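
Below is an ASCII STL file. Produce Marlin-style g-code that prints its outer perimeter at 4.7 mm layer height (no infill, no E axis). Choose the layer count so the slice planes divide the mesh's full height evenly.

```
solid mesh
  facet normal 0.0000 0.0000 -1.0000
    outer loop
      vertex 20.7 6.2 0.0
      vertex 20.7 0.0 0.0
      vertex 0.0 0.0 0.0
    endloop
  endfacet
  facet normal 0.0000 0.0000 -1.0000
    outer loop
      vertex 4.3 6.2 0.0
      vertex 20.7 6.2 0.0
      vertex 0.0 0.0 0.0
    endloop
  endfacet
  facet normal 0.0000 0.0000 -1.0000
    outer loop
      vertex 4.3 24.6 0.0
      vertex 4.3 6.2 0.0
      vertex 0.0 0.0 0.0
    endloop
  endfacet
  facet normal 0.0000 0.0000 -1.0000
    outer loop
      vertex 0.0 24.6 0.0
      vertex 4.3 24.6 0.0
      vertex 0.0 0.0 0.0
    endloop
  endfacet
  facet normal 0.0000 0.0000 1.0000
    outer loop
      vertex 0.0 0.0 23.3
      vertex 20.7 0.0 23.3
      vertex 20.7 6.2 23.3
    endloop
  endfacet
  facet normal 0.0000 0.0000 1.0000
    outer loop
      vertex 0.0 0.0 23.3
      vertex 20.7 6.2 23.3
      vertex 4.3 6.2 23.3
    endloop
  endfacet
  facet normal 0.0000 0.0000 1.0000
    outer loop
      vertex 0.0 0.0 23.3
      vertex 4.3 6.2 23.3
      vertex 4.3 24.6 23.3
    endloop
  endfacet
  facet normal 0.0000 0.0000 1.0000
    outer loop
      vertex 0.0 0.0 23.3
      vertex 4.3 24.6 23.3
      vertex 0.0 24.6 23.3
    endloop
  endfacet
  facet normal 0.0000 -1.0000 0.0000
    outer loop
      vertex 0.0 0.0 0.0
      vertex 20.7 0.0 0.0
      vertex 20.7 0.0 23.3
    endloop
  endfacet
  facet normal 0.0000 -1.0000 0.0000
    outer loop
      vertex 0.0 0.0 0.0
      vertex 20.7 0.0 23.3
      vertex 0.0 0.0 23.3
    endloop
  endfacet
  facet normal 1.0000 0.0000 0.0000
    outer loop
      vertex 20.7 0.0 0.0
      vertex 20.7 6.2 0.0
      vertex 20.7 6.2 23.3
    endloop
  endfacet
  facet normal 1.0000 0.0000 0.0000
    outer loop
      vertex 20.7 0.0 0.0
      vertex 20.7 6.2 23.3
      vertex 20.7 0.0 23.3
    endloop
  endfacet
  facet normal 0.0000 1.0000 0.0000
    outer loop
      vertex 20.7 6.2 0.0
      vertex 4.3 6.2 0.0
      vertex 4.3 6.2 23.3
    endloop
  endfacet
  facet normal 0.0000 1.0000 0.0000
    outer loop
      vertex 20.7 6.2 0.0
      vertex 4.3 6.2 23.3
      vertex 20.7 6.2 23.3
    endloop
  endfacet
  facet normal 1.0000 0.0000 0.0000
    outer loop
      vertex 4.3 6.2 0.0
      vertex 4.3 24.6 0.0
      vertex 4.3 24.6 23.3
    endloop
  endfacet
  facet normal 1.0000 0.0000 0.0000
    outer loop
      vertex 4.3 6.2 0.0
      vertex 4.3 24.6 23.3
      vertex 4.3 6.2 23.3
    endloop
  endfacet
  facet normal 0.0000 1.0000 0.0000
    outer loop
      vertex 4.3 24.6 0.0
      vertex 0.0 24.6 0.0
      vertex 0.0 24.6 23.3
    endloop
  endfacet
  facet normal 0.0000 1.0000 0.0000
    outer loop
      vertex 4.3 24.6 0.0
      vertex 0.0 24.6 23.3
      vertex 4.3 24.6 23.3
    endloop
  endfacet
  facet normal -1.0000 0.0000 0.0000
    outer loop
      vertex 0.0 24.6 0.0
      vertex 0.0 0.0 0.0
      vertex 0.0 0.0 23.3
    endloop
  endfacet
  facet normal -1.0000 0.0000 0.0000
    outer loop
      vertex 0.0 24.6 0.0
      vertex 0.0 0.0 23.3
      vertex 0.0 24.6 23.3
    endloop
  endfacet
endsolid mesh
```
; perimeter-only toolpath
G21 ; units = mm
G90 ; absolute positioning
G28 ; home
; layer 1
G0 Z4.7
G0 X0.0 Y0.0
G1 X20.7 Y0.0
G1 X20.7 Y6.2
G1 X4.3 Y6.2
G1 X4.3 Y24.6
G1 X0.0 Y24.6
G1 X0.0 Y0.0
; layer 2
G0 Z9.3
G0 X0.0 Y0.0
G1 X20.7 Y0.0
G1 X20.7 Y6.2
G1 X4.3 Y6.2
G1 X4.3 Y24.6
G1 X0.0 Y24.6
G1 X0.0 Y0.0
; layer 3
G0 Z14.0
G0 X0.0 Y0.0
G1 X20.7 Y0.0
G1 X20.7 Y6.2
G1 X4.3 Y6.2
G1 X4.3 Y24.6
G1 X0.0 Y24.6
G1 X0.0 Y0.0
; layer 4
G0 Z18.6
G0 X0.0 Y0.0
G1 X20.7 Y0.0
G1 X20.7 Y6.2
G1 X4.3 Y6.2
G1 X4.3 Y24.6
G1 X0.0 Y24.6
G1 X0.0 Y0.0
; layer 5
G0 Z23.3
G0 X0.0 Y0.0
G1 X20.7 Y0.0
G1 X20.7 Y6.2
G1 X4.3 Y6.2
G1 X4.3 Y24.6
G1 X0.0 Y24.6
G1 X0.0 Y0.0
M2 ; end

The solid is an L-shaped prism: outer 20.7 × 24.6 mm, arm thicknesses ≈ 6.2 mm (horizontal) and 4.3 mm (vertical), extruded 23.3 mm in z. Slicing at Δz = 4.7 mm — 5 equal slices spanning the solid's height, so layer i sits at z = i·h/5 — gives 5 non-empty perimeters. Each is a 6-segment closed polygon; G0 lifts to the layer z and rapids to the start vertex, then G1 traces the edges.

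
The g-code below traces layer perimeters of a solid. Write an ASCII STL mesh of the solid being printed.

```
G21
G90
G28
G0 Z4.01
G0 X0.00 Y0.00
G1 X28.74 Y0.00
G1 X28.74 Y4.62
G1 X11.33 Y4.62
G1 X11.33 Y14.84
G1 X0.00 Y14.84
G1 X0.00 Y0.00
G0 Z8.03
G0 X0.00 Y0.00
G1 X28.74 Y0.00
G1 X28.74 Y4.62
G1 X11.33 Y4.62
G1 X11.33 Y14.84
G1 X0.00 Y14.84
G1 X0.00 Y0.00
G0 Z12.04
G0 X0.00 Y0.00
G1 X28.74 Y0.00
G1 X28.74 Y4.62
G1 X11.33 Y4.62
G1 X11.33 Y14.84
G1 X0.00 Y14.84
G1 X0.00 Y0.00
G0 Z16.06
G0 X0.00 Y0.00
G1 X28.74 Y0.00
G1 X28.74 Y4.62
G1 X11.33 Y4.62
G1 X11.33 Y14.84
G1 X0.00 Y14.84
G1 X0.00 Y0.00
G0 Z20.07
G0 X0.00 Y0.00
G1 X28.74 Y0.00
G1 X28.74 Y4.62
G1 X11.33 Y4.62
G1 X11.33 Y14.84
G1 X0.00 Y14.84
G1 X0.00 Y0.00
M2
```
solid part
  facet normal 0.0000 0.0000 -1.0000
    outer loop
      vertex 28.74 4.62 0.00
      vertex 28.74 0.00 0.00
      vertex 0.00 0.00 0.00
    endloop
  endfacet
  facet normal 0.0000 0.0000 -1.0000
    outer loop
      vertex 11.33 4.62 0.00
      vertex 28.74 4.62 0.00
      vertex 0.00 0.00 0.00
    endloop
  endfacet
  facet normal 0.0000 0.0000 -1.0000
    outer loop
      vertex 11.33 14.84 0.00
      vertex 11.33 4.62 0.00
      vertex 0.00 0.00 0.00
    endloop
  endfacet
  facet normal 0.0000 0.0000 -1.0000
    outer loop
      vertex 0.00 14.84 0.00
      vertex 11.33 14.84 0.00
      vertex 0.00 0.00 0.00
    endloop
  endfacet
  facet normal 0.0000 0.0000 1.0000
    outer loop
      vertex 0.00 0.00 20.07
      vertex 28.74 0.00 20.07
      vertex 28.74 4.62 20.07
    endloop
  endfacet
  facet normal 0.0000 0.0000 1.0000
    outer loop
      vertex 0.00 0.00 20.07
      vertex 28.74 4.62 20.07
      vertex 11.33 4.62 20.07
    endloop
  endfacet
  facet normal 0.0000 0.0000 1.0000
    outer loop
      vertex 0.00 0.00 20.07
      vertex 11.33 4.62 20.07
      vertex 11.33 14.84 20.07
    endloop
  endfacet
  facet normal 0.0000 0.0000 1.0000
    outer loop
      vertex 0.00 0.00 20.07
      vertex 11.33 14.84 20.07
      vertex 0.00 14.84 20.07
    endloop
  endfacet
  facet normal 0.0000 -1.0000 0.0000
    outer loop
      vertex 0.00 0.00 0.00
      vertex 28.74 0.00 0.00
      vertex 28.74 0.00 20.07
    endloop
  endfacet
  facet normal 0.0000 -1.0000 0.0000
    outer loop
      vertex 0.00 0.00 0.00
      vertex 28.74 0.00 20.07
      vertex 0.00 0.00 20.07
    endloop
  endfacet
  facet normal 1.0000 0.0000 0.0000
    outer loop
      vertex 28.74 0.00 0.00
      vertex 28.74 4.62 0.00
      vertex 28.74 4.62 20.07
    endloop
  endfacet
  facet normal 1.0000 0.0000 0.0000
    outer loop
      vertex 28.74 0.00 0.00
      vertex 28.74 4.62 20.07
      vertex 28.74 0.00 20.07
    endloop
  endfacet
  facet normal 0.0000 1.0000 0.0000
    outer loop
      vertex 28.74 4.62 0.00
      vertex 11.33 4.62 0.00
      vertex 11.33 4.62 20.07
    endloop
  endfacet
  facet normal 0.0000 1.0000 0.0000
    outer loop
      vertex 28.74 4.62 0.00
      vertex 11.33 4.62 20.07
      vertex 28.74 4.62 20.07
    endloop
  endfacet
  facet normal 1.0000 0.0000 0.0000
    outer loop
      vertex 11.33 4.62 0.00
      vertex 11.33 14.84 0.00
      vertex 11.33 14.84 20.07
    endloop
  endfacet
  facet normal 1.0000 0.0000 0.0000
    outer loop
      vertex 11.33 4.62 0.00
      vertex 11.33 14.84 20.07
      vertex 11.33 4.62 20.07
    endloop
  endfacet
  facet normal 0.0000 1.0000 0.0000
    outer loop
      vertex 11.33 14.84 0.00
      vertex 0.00 14.84 0.00
      vertex 0.00 14.84 20.07
    endloop
  endfacet
  facet normal 0.0000 1.0000 0.0000
    outer loop
      vertex 11.33 14.84 0.00
      vertex 0.00 14.84 20.07
      vertex 11.33 14.84 20.07
    endloop
  endfacet
  facet normal -1.0000 0.0000 0.0000
    outer loop
      vertex 0.00 14.84 0.00
      vertex 0.00 0.00 0.00
      vertex 0.00 0.00 20.07
    endloop
  endfacet
  facet normal -1.0000 0.0000 0.0000
    outer loop
      vertex 0.00 14.84 0.00
      vertex 0.00 0.00 20.07
      vertex 0.00 14.84 20.07
    endloop
  endfacet
endsolid part

The G0 Z moves step by Δz≈4.01 mm. Every layer's G1 loop is the same polygon, so the solid is a straight extrusion of it from z=0 to z≈20.1. Closing with flat bottom and top caps and triangulating gives 20 facets — an L-shaped prism: outer 28.7 × 14.8 mm, arm thicknesses ≈ 4.62 mm (horizontal) and 11.3 mm (vertical), extruded 20.1 mm in z.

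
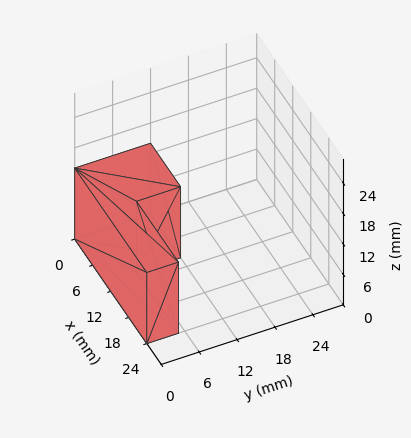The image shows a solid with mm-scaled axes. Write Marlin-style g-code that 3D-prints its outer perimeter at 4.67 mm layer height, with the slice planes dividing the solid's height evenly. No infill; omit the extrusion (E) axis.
Reading the render: the shape is an L-shaped prism: outer 24 × 12 mm, arm thicknesses ≈ 5 mm (horizontal) and 10 mm (vertical), extruded 14 mm in z (dimensions read to the nearest mm from the axis ticks). For the g-code, the solid's height is divided into equal slices at the stated Δz and each level perimeter traced with G1 moves after a G0 lift.

; perimeter-only toolpath
G21 ; units = mm
G90 ; absolute positioning
G28 ; home
; layer 1
G0 Z4.67
G0 X0.00 Y0.00
G1 X24.00 Y0.00
G1 X24.00 Y5.00
G1 X10.00 Y5.00
G1 X10.00 Y12.00
G1 X0.00 Y12.00
G1 X0.00 Y0.00
; layer 2
G0 Z9.33
G0 X0.00 Y0.00
G1 X24.00 Y0.00
G1 X24.00 Y5.00
G1 X10.00 Y5.00
G1 X10.00 Y12.00
G1 X0.00 Y12.00
G1 X0.00 Y0.00
; layer 3
G0 Z14.00
G0 X0.00 Y0.00
G1 X24.00 Y0.00
G1 X24.00 Y5.00
G1 X10.00 Y5.00
G1 X10.00 Y12.00
G1 X0.00 Y12.00
G1 X0.00 Y0.00
M2 ; end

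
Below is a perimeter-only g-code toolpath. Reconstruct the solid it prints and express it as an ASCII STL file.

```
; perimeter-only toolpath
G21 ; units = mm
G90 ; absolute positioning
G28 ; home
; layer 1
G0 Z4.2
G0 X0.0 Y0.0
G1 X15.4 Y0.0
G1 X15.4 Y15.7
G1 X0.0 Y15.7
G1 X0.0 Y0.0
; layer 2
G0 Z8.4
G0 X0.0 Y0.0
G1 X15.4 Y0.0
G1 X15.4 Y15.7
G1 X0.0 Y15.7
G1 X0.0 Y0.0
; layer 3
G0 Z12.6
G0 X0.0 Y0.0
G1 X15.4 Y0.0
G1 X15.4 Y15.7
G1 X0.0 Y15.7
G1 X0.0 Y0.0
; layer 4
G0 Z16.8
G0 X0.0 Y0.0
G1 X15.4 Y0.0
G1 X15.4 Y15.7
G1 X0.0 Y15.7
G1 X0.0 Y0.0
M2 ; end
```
solid part
  facet normal 0.0000 0.0000 -1.0000
    outer loop
      vertex 15.4 15.7 0.0
      vertex 15.4 0.0 0.0
      vertex 0.0 0.0 0.0
    endloop
  endfacet
  facet normal 0.0000 0.0000 -1.0000
    outer loop
      vertex 0.0 15.7 0.0
      vertex 15.4 15.7 0.0
      vertex 0.0 0.0 0.0
    endloop
  endfacet
  facet normal 0.0000 0.0000 1.0000
    outer loop
      vertex 0.0 0.0 16.8
      vertex 15.4 0.0 16.8
      vertex 15.4 15.7 16.8
    endloop
  endfacet
  facet normal 0.0000 0.0000 1.0000
    outer loop
      vertex 0.0 0.0 16.8
      vertex 15.4 15.7 16.8
      vertex 0.0 15.7 16.8
    endloop
  endfacet
  facet normal 0.0000 -1.0000 0.0000
    outer loop
      vertex 0.0 0.0 0.0
      vertex 15.4 0.0 0.0
      vertex 15.4 0.0 16.8
    endloop
  endfacet
  facet normal 0.0000 -1.0000 0.0000
    outer loop
      vertex 0.0 0.0 0.0
      vertex 15.4 0.0 16.8
      vertex 0.0 0.0 16.8
    endloop
  endfacet
  facet normal 0.0000 1.0000 0.0000
    outer loop
      vertex 15.4 15.7 16.8
      vertex 15.4 15.7 0.0
      vertex 0.0 15.7 0.0
    endloop
  endfacet
  facet normal 0.0000 1.0000 0.0000
    outer loop
      vertex 0.0 15.7 16.8
      vertex 15.4 15.7 16.8
      vertex 0.0 15.7 0.0
    endloop
  endfacet
  facet normal -1.0000 0.0000 0.0000
    outer loop
      vertex 0.0 15.7 16.8
      vertex 0.0 15.7 0.0
      vertex 0.0 0.0 0.0
    endloop
  endfacet
  facet normal -1.0000 0.0000 0.0000
    outer loop
      vertex 0.0 0.0 16.8
      vertex 0.0 15.7 16.8
      vertex 0.0 0.0 0.0
    endloop
  endfacet
  facet normal 1.0000 0.0000 0.0000
    outer loop
      vertex 15.4 0.0 0.0
      vertex 15.4 15.7 0.0
      vertex 15.4 15.7 16.8
    endloop
  endfacet
  facet normal 1.0000 0.0000 0.0000
    outer loop
      vertex 15.4 0.0 0.0
      vertex 15.4 15.7 16.8
      vertex 15.4 0.0 16.8
    endloop
  endfacet
endsolid part

The G0 Z moves step by Δz≈4.2 mm. Every layer's G1 loop is the same polygon, so the solid is a straight extrusion of it from z=0 to z≈16.8. Closing with flat bottom and top caps and triangulating gives 12 facets — a rectangular box, roughly 15.4 × 15.7 mm footprint and 16.8 mm tall.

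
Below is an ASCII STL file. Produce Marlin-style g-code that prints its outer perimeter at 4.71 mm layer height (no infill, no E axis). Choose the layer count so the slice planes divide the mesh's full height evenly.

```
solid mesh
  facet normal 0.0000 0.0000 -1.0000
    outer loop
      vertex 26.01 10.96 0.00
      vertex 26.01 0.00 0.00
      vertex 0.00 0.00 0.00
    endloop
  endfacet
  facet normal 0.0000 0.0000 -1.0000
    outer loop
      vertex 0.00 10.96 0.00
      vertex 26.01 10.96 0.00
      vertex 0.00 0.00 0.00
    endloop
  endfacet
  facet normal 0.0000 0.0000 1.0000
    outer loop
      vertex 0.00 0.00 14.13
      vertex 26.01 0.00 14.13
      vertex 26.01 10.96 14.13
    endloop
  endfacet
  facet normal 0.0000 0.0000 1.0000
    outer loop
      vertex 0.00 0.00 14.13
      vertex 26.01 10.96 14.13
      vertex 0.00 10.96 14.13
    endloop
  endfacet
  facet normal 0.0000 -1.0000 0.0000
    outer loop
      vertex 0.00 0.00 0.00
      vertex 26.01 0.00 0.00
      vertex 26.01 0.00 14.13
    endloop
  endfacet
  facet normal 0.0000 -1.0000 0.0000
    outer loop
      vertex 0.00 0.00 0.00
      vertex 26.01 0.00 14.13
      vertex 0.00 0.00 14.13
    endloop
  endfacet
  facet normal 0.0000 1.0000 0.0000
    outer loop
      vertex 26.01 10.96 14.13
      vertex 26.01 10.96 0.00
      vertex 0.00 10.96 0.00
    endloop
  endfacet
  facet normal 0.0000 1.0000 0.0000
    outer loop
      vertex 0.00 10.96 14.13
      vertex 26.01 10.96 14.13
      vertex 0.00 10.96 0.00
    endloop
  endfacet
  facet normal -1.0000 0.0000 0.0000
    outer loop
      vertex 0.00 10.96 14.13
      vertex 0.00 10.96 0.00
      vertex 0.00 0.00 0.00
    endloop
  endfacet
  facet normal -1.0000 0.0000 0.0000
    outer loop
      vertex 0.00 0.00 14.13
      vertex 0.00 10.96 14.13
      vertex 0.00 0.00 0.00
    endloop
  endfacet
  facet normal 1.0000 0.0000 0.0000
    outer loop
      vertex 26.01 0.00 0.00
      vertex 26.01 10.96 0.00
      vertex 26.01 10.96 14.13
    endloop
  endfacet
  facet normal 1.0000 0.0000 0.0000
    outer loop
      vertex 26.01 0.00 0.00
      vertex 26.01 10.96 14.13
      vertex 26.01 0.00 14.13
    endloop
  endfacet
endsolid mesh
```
; perimeter-only toolpath
G21 ; units = mm
G90 ; absolute positioning
G28 ; home
; layer 1
G0 Z4.71
G0 X0.00 Y0.00
G1 X26.01 Y0.00
G1 X26.01 Y10.96
G1 X0.00 Y10.96
G1 X0.00 Y0.00
; layer 2
G0 Z9.42
G0 X0.00 Y0.00
G1 X26.01 Y0.00
G1 X26.01 Y10.96
G1 X0.00 Y10.96
G1 X0.00 Y0.00
; layer 3
G0 Z14.13
G0 X0.00 Y0.00
G1 X26.01 Y0.00
G1 X26.01 Y10.96
G1 X0.00 Y10.96
G1 X0.00 Y0.00
M2 ; end

The solid is a rectangular box, roughly 26 × 11 mm footprint and 14.1 mm tall. Slicing at Δz = 4.71 mm — 3 equal slices spanning the solid's height, so layer i sits at z = i·h/3 — gives 3 non-empty perimeters. Each is a 4-segment closed polygon; G0 lifts to the layer z and rapids to the start vertex, then G1 traces the edges.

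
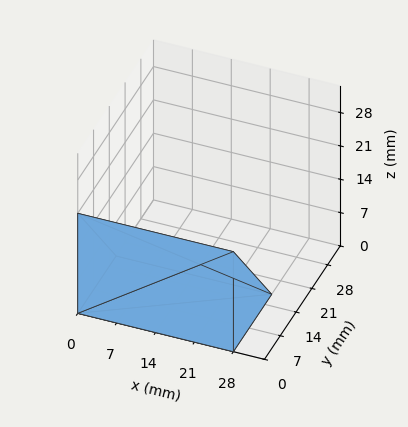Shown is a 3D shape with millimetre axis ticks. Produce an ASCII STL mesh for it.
Reading the render: the shape is a wedge (ramp): 28 × 17 mm base, rising to 21 mm along the y=0 edge and sloping linearly to z=0 at y=17 (dimensions read to the nearest mm from the axis ticks). For the STL, each face is triangulated and given an outward normal.

solid part
  facet normal 0.0000 0.0000 -1.0000
    outer loop
      vertex 28.000 17.000 0.000
      vertex 28.000 0.000 0.000
      vertex 0.000 0.000 0.000
    endloop
  endfacet
  facet normal 0.0000 0.0000 -1.0000
    outer loop
      vertex 0.000 17.000 0.000
      vertex 28.000 17.000 0.000
      vertex 0.000 0.000 0.000
    endloop
  endfacet
  facet normal 0.0000 -1.0000 0.0000
    outer loop
      vertex 0.000 0.000 0.000
      vertex 28.000 0.000 0.000
      vertex 28.000 0.000 21.000
    endloop
  endfacet
  facet normal 0.0000 -1.0000 0.0000
    outer loop
      vertex 0.000 0.000 0.000
      vertex 28.000 0.000 21.000
      vertex 0.000 0.000 21.000
    endloop
  endfacet
  facet normal 0.0000 0.7772 0.6292
    outer loop
      vertex 0.000 0.000 21.000
      vertex 28.000 0.000 21.000
      vertex 28.000 17.000 0.000
    endloop
  endfacet
  facet normal 0.0000 0.7772 0.6292
    outer loop
      vertex 0.000 0.000 21.000
      vertex 28.000 17.000 0.000
      vertex 0.000 17.000 0.000
    endloop
  endfacet
  facet normal -1.0000 0.0000 0.0000
    outer loop
      vertex 0.000 0.000 21.000
      vertex 0.000 17.000 0.000
      vertex 0.000 0.000 0.000
    endloop
  endfacet
  facet normal 1.0000 0.0000 0.0000
    outer loop
      vertex 28.000 0.000 0.000
      vertex 28.000 17.000 0.000
      vertex 28.000 0.000 21.000
    endloop
  endfacet
endsolid part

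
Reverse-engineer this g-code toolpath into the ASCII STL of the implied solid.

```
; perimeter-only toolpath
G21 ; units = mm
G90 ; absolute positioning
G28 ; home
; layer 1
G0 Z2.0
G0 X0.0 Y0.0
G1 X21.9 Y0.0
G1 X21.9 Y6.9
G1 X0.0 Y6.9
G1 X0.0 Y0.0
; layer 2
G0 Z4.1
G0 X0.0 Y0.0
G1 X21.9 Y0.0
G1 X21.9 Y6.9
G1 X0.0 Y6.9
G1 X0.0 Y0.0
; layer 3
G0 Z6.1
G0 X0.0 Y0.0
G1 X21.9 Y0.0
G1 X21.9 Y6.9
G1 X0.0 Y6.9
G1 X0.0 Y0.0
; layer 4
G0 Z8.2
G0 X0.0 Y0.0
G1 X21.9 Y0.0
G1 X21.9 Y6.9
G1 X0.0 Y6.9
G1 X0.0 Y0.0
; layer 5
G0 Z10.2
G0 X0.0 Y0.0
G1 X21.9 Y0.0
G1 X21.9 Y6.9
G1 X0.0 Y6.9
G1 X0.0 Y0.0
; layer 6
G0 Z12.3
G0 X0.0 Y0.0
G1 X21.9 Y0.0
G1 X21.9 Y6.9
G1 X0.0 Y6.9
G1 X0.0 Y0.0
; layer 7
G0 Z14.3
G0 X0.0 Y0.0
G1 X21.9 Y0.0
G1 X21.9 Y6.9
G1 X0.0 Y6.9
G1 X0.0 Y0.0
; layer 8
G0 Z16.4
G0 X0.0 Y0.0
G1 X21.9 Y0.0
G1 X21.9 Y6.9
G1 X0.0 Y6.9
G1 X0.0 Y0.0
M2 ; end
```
solid part
  facet normal 0.0000 0.0000 -1.0000
    outer loop
      vertex 21.9 6.9 0.0
      vertex 21.9 0.0 0.0
      vertex 0.0 0.0 0.0
    endloop
  endfacet
  facet normal 0.0000 0.0000 -1.0000
    outer loop
      vertex 0.0 6.9 0.0
      vertex 21.9 6.9 0.0
      vertex 0.0 0.0 0.0
    endloop
  endfacet
  facet normal 0.0000 0.0000 1.0000
    outer loop
      vertex 0.0 0.0 16.4
      vertex 21.9 0.0 16.4
      vertex 21.9 6.9 16.4
    endloop
  endfacet
  facet normal 0.0000 0.0000 1.0000
    outer loop
      vertex 0.0 0.0 16.4
      vertex 21.9 6.9 16.4
      vertex 0.0 6.9 16.4
    endloop
  endfacet
  facet normal 0.0000 -1.0000 0.0000
    outer loop
      vertex 0.0 0.0 0.0
      vertex 21.9 0.0 0.0
      vertex 21.9 0.0 16.4
    endloop
  endfacet
  facet normal 0.0000 -1.0000 0.0000
    outer loop
      vertex 0.0 0.0 0.0
      vertex 21.9 0.0 16.4
      vertex 0.0 0.0 16.4
    endloop
  endfacet
  facet normal 0.0000 1.0000 0.0000
    outer loop
      vertex 21.9 6.9 16.4
      vertex 21.9 6.9 0.0
      vertex 0.0 6.9 0.0
    endloop
  endfacet
  facet normal 0.0000 1.0000 0.0000
    outer loop
      vertex 0.0 6.9 16.4
      vertex 21.9 6.9 16.4
      vertex 0.0 6.9 0.0
    endloop
  endfacet
  facet normal -1.0000 0.0000 0.0000
    outer loop
      vertex 0.0 6.9 16.4
      vertex 0.0 6.9 0.0
      vertex 0.0 0.0 0.0
    endloop
  endfacet
  facet normal -1.0000 0.0000 0.0000
    outer loop
      vertex 0.0 0.0 16.4
      vertex 0.0 6.9 16.4
      vertex 0.0 0.0 0.0
    endloop
  endfacet
  facet normal 1.0000 0.0000 0.0000
    outer loop
      vertex 21.9 0.0 0.0
      vertex 21.9 6.9 0.0
      vertex 21.9 6.9 16.4
    endloop
  endfacet
  facet normal 1.0000 0.0000 0.0000
    outer loop
      vertex 21.9 0.0 0.0
      vertex 21.9 6.9 16.4
      vertex 21.9 0.0 16.4
    endloop
  endfacet
endsolid part

The G0 Z moves step by Δz≈2.0 mm. Every layer's G1 loop is the same polygon, so the solid is a straight extrusion of it from z=0 to z≈16.4. Closing with flat bottom and top caps and triangulating gives 12 facets — a rectangular box, roughly 21.9 × 6.9 mm footprint and 16.4 mm tall.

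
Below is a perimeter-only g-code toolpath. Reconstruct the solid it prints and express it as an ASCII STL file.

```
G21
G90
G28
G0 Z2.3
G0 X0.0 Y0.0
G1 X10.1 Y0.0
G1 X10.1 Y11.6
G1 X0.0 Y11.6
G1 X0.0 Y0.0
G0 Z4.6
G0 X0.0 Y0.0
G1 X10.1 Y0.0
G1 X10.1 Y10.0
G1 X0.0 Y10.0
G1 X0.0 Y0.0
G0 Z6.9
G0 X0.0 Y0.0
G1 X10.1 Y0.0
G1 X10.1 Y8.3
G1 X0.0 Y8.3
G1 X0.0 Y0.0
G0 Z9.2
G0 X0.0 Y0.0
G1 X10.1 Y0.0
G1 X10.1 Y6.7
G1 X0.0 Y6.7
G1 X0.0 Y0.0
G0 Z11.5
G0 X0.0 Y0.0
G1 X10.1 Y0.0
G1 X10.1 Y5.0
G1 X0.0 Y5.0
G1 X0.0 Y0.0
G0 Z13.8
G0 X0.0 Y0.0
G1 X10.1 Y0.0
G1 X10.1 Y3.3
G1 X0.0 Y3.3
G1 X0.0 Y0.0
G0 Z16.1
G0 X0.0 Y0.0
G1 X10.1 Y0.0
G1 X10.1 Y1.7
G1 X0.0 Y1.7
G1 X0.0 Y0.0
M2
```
solid part
  facet normal 0.0000 0.0000 -1.0000
    outer loop
      vertex 10.1 13.3 0.0
      vertex 10.1 0.0 0.0
      vertex 0.0 0.0 0.0
    endloop
  endfacet
  facet normal 0.0000 0.0000 -1.0000
    outer loop
      vertex 0.0 13.3 0.0
      vertex 10.1 13.3 0.0
      vertex 0.0 0.0 0.0
    endloop
  endfacet
  facet normal 0.0000 -1.0000 0.0000
    outer loop
      vertex 0.0 0.0 0.0
      vertex 10.1 0.0 0.0
      vertex 10.1 0.0 18.4
    endloop
  endfacet
  facet normal 0.0000 -1.0000 0.0000
    outer loop
      vertex 0.0 0.0 0.0
      vertex 10.1 0.0 18.4
      vertex 0.0 0.0 18.4
    endloop
  endfacet
  facet normal 0.0000 0.8104 0.5858
    outer loop
      vertex 0.0 0.0 18.4
      vertex 10.1 0.0 18.4
      vertex 10.1 13.3 0.0
    endloop
  endfacet
  facet normal 0.0000 0.8104 0.5858
    outer loop
      vertex 0.0 0.0 18.4
      vertex 10.1 13.3 0.0
      vertex 0.0 13.3 0.0
    endloop
  endfacet
  facet normal -1.0000 0.0000 0.0000
    outer loop
      vertex 0.0 0.0 18.4
      vertex 0.0 13.3 0.0
      vertex 0.0 0.0 0.0
    endloop
  endfacet
  facet normal 1.0000 0.0000 0.0000
    outer loop
      vertex 10.1 0.0 0.0
      vertex 10.1 13.3 0.0
      vertex 10.1 0.0 18.4
    endloop
  endfacet
endsolid part

The G0 Z moves step by Δz≈2.3 mm. The G1 loops shrink linearly with z, so the solid tapers from its base footprint up to z≈18.4. Closing with a flat bottom cap and the tapered top and triangulating gives 8 facets — a wedge (ramp): 10.1 × 13.3 mm base, rising to 18.4 mm along the y=0 edge and sloping linearly to z=0 at y=13.3.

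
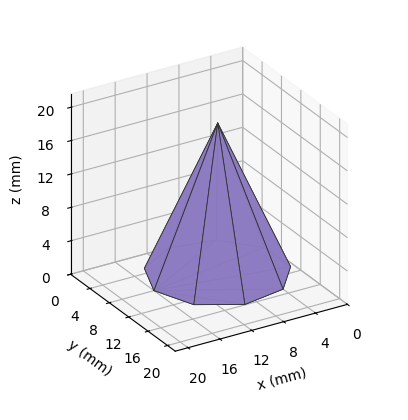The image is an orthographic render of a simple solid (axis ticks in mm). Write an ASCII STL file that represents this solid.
Reading the render: the shape is a regular 9-sided pyramid, base circumscribed radius ≈ 8 mm, apex at z ≈ 18 mm (dimensions read to the nearest mm from the axis ticks). For the STL, each face is triangulated and given an outward normal.

solid part
  facet normal 0.0000 0.0000 -1.0000
    outer loop
      vertex 9.4 15.9 0.0
      vertex 14.1 13.1 0.0
      vertex 16.0 8.0 0.0
    endloop
  endfacet
  facet normal 0.0000 0.0000 -1.0000
    outer loop
      vertex 4.0 14.9 0.0
      vertex 9.4 15.9 0.0
      vertex 16.0 8.0 0.0
    endloop
  endfacet
  facet normal 0.0000 0.0000 -1.0000
    outer loop
      vertex 0.5 10.7 0.0
      vertex 4.0 14.9 0.0
      vertex 16.0 8.0 0.0
    endloop
  endfacet
  facet normal 0.0000 0.0000 -1.0000
    outer loop
      vertex 0.5 5.3 0.0
      vertex 0.5 10.7 0.0
      vertex 16.0 8.0 0.0
    endloop
  endfacet
  facet normal 0.0000 0.0000 -1.0000
    outer loop
      vertex 4.0 1.1 0.0
      vertex 0.5 5.3 0.0
      vertex 16.0 8.0 0.0
    endloop
  endfacet
  facet normal 0.0000 0.0000 -1.0000
    outer loop
      vertex 9.4 0.1 0.0
      vertex 4.0 1.1 0.0
      vertex 16.0 8.0 0.0
    endloop
  endfacet
  facet normal 0.0000 0.0000 -1.0000
    outer loop
      vertex 14.1 2.9 0.0
      vertex 9.4 0.1 0.0
      vertex 16.0 8.0 0.0
    endloop
  endfacet
  facet normal 0.8651 0.3223 0.3845
    outer loop
      vertex 16.0 8.0 0.0
      vertex 14.1 13.1 0.0
      vertex 8.0 8.0 18.0
    endloop
  endfacet
  facet normal 0.4724 0.7930 0.3848
    outer loop
      vertex 14.1 13.1 0.0
      vertex 9.4 15.9 0.0
      vertex 8.0 8.0 18.0
    endloop
  endfacet
  facet normal -0.1680 0.9074 0.3852
    outer loop
      vertex 9.4 15.9 0.0
      vertex 4.0 14.9 0.0
      vertex 8.0 8.0 18.0
    endloop
  endfacet
  facet normal -0.7093 0.5911 0.3842
    outer loop
      vertex 4.0 14.9 0.0
      vertex 0.5 10.7 0.0
      vertex 8.0 8.0 18.0
    endloop
  endfacet
  facet normal -0.9231 0.0000 0.3846
    outer loop
      vertex 0.5 10.7 0.0
      vertex 0.5 5.3 0.0
      vertex 8.0 8.0 18.0
    endloop
  endfacet
  facet normal -0.7093 -0.5911 0.3842
    outer loop
      vertex 0.5 5.3 0.0
      vertex 4.0 1.1 0.0
      vertex 8.0 8.0 18.0
    endloop
  endfacet
  facet normal -0.1680 -0.9074 0.3852
    outer loop
      vertex 4.0 1.1 0.0
      vertex 9.4 0.1 0.0
      vertex 8.0 8.0 18.0
    endloop
  endfacet
  facet normal 0.4724 -0.7930 0.3848
    outer loop
      vertex 9.4 0.1 0.0
      vertex 14.1 2.9 0.0
      vertex 8.0 8.0 18.0
    endloop
  endfacet
  facet normal 0.8651 -0.3223 0.3845
    outer loop
      vertex 14.1 2.9 0.0
      vertex 16.0 8.0 0.0
      vertex 8.0 8.0 18.0
    endloop
  endfacet
endsolid part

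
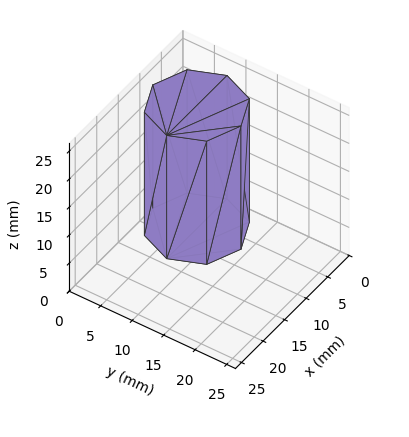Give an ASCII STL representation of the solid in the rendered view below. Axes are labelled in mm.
Reading the render: the shape is a regular 8-sided prism (a cylinder approximated with 8 flat sides), circumscribed radius ≈ 7 mm, height ≈ 22 mm (dimensions read to the nearest mm from the axis ticks). For the STL, each face is triangulated and given an outward normal.

solid part
  facet normal 0.0000 0.0000 -1.0000
    outer loop
      vertex 7.00 14.00 0.00
      vertex 11.95 11.95 0.00
      vertex 14.00 7.00 0.00
    endloop
  endfacet
  facet normal 0.0000 0.0000 -1.0000
    outer loop
      vertex 2.05 11.95 0.00
      vertex 7.00 14.00 0.00
      vertex 14.00 7.00 0.00
    endloop
  endfacet
  facet normal 0.0000 0.0000 -1.0000
    outer loop
      vertex 0.00 7.00 0.00
      vertex 2.05 11.95 0.00
      vertex 14.00 7.00 0.00
    endloop
  endfacet
  facet normal 0.0000 0.0000 -1.0000
    outer loop
      vertex 2.05 2.05 0.00
      vertex 0.00 7.00 0.00
      vertex 14.00 7.00 0.00
    endloop
  endfacet
  facet normal 0.0000 0.0000 -1.0000
    outer loop
      vertex 7.00 0.00 0.00
      vertex 2.05 2.05 0.00
      vertex 14.00 7.00 0.00
    endloop
  endfacet
  facet normal 0.0000 0.0000 -1.0000
    outer loop
      vertex 11.95 2.05 0.00
      vertex 7.00 0.00 0.00
      vertex 14.00 7.00 0.00
    endloop
  endfacet
  facet normal 0.0000 0.0000 1.0000
    outer loop
      vertex 14.00 7.00 22.00
      vertex 11.95 11.95 22.00
      vertex 7.00 14.00 22.00
    endloop
  endfacet
  facet normal 0.0000 0.0000 1.0000
    outer loop
      vertex 14.00 7.00 22.00
      vertex 7.00 14.00 22.00
      vertex 2.05 11.95 22.00
    endloop
  endfacet
  facet normal 0.0000 0.0000 1.0000
    outer loop
      vertex 14.00 7.00 22.00
      vertex 2.05 11.95 22.00
      vertex 0.00 7.00 22.00
    endloop
  endfacet
  facet normal 0.0000 0.0000 1.0000
    outer loop
      vertex 14.00 7.00 22.00
      vertex 0.00 7.00 22.00
      vertex 2.05 2.05 22.00
    endloop
  endfacet
  facet normal 0.0000 0.0000 1.0000
    outer loop
      vertex 14.00 7.00 22.00
      vertex 2.05 2.05 22.00
      vertex 7.00 0.00 22.00
    endloop
  endfacet
  facet normal 0.0000 0.0000 1.0000
    outer loop
      vertex 14.00 7.00 22.00
      vertex 7.00 0.00 22.00
      vertex 11.95 2.05 22.00
    endloop
  endfacet
  facet normal 0.9239 0.3826 0.0000
    outer loop
      vertex 14.00 7.00 0.00
      vertex 11.95 11.95 0.00
      vertex 11.95 11.95 22.00
    endloop
  endfacet
  facet normal 0.9239 0.3826 0.0000
    outer loop
      vertex 14.00 7.00 0.00
      vertex 11.95 11.95 22.00
      vertex 14.00 7.00 22.00
    endloop
  endfacet
  facet normal 0.3826 0.9239 0.0000
    outer loop
      vertex 11.95 11.95 0.00
      vertex 7.00 14.00 0.00
      vertex 7.00 14.00 22.00
    endloop
  endfacet
  facet normal 0.3826 0.9239 0.0000
    outer loop
      vertex 11.95 11.95 0.00
      vertex 7.00 14.00 22.00
      vertex 11.95 11.95 22.00
    endloop
  endfacet
  facet normal -0.3826 0.9239 0.0000
    outer loop
      vertex 7.00 14.00 0.00
      vertex 2.05 11.95 0.00
      vertex 2.05 11.95 22.00
    endloop
  endfacet
  facet normal -0.3826 0.9239 0.0000
    outer loop
      vertex 7.00 14.00 0.00
      vertex 2.05 11.95 22.00
      vertex 7.00 14.00 22.00
    endloop
  endfacet
  facet normal -0.9239 0.3826 0.0000
    outer loop
      vertex 2.05 11.95 0.00
      vertex 0.00 7.00 0.00
      vertex 0.00 7.00 22.00
    endloop
  endfacet
  facet normal -0.9239 0.3826 0.0000
    outer loop
      vertex 2.05 11.95 0.00
      vertex 0.00 7.00 22.00
      vertex 2.05 11.95 22.00
    endloop
  endfacet
  facet normal -0.9239 -0.3826 0.0000
    outer loop
      vertex 0.00 7.00 0.00
      vertex 2.05 2.05 0.00
      vertex 2.05 2.05 22.00
    endloop
  endfacet
  facet normal -0.9239 -0.3826 0.0000
    outer loop
      vertex 0.00 7.00 0.00
      vertex 2.05 2.05 22.00
      vertex 0.00 7.00 22.00
    endloop
  endfacet
  facet normal -0.3826 -0.9239 0.0000
    outer loop
      vertex 2.05 2.05 0.00
      vertex 7.00 0.00 0.00
      vertex 7.00 0.00 22.00
    endloop
  endfacet
  facet normal -0.3826 -0.9239 0.0000
    outer loop
      vertex 2.05 2.05 0.00
      vertex 7.00 0.00 22.00
      vertex 2.05 2.05 22.00
    endloop
  endfacet
  facet normal 0.3826 -0.9239 0.0000
    outer loop
      vertex 7.00 0.00 0.00
      vertex 11.95 2.05 0.00
      vertex 11.95 2.05 22.00
    endloop
  endfacet
  facet normal 0.3826 -0.9239 0.0000
    outer loop
      vertex 7.00 0.00 0.00
      vertex 11.95 2.05 22.00
      vertex 7.00 0.00 22.00
    endloop
  endfacet
  facet normal 0.9239 -0.3826 0.0000
    outer loop
      vertex 11.95 2.05 0.00
      vertex 14.00 7.00 0.00
      vertex 14.00 7.00 22.00
    endloop
  endfacet
  facet normal 0.9239 -0.3826 0.0000
    outer loop
      vertex 11.95 2.05 0.00
      vertex 14.00 7.00 22.00
      vertex 11.95 2.05 22.00
    endloop
  endfacet
endsolid part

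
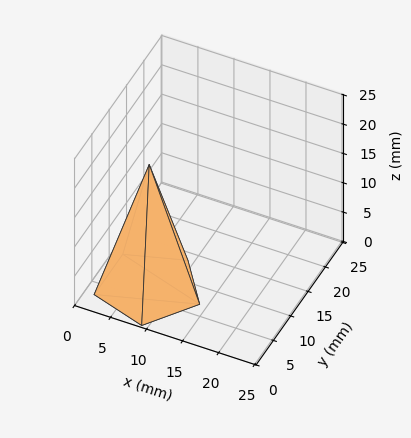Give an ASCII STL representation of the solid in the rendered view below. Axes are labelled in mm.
Reading the render: the shape is a regular 5-sided pyramid, base circumscribed radius ≈ 7 mm, apex at z ≈ 21 mm (dimensions read to the nearest mm from the axis ticks). For the STL, each face is triangulated and given an outward normal.

solid part
  facet normal 0.0000 0.0000 -1.0000
    outer loop
      vertex 1.337 11.114 0.000
      vertex 9.163 13.657 0.000
      vertex 14.000 7.000 0.000
    endloop
  endfacet
  facet normal 0.0000 0.0000 -1.0000
    outer loop
      vertex 1.337 2.886 0.000
      vertex 1.337 11.114 0.000
      vertex 14.000 7.000 0.000
    endloop
  endfacet
  facet normal 0.0000 0.0000 -1.0000
    outer loop
      vertex 9.163 0.343 0.000
      vertex 1.337 2.886 0.000
      vertex 14.000 7.000 0.000
    endloop
  endfacet
  facet normal 0.7811 0.5675 0.2604
    outer loop
      vertex 14.000 7.000 0.000
      vertex 9.163 13.657 0.000
      vertex 7.000 7.000 21.000
    endloop
  endfacet
  facet normal -0.2984 0.9183 0.2604
    outer loop
      vertex 9.163 13.657 0.000
      vertex 1.337 11.114 0.000
      vertex 7.000 7.000 21.000
    endloop
  endfacet
  facet normal -0.9655 0.0000 0.2604
    outer loop
      vertex 1.337 11.114 0.000
      vertex 1.337 2.886 0.000
      vertex 7.000 7.000 21.000
    endloop
  endfacet
  facet normal -0.2984 -0.9183 0.2604
    outer loop
      vertex 1.337 2.886 0.000
      vertex 9.163 0.343 0.000
      vertex 7.000 7.000 21.000
    endloop
  endfacet
  facet normal 0.7811 -0.5675 0.2604
    outer loop
      vertex 9.163 0.343 0.000
      vertex 14.000 7.000 0.000
      vertex 7.000 7.000 21.000
    endloop
  endfacet
endsolid part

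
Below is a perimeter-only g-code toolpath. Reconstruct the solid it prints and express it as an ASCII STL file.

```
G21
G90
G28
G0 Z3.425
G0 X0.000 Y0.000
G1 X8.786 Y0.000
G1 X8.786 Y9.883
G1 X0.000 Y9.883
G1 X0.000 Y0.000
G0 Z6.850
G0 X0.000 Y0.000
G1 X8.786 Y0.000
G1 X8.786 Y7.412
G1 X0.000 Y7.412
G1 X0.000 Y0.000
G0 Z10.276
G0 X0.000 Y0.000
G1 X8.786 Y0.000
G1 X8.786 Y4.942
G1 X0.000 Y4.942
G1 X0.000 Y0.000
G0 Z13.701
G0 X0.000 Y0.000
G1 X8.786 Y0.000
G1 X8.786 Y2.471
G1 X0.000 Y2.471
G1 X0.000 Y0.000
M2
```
solid part
  facet normal 0.0000 0.0000 -1.0000
    outer loop
      vertex 8.786 12.354 0.000
      vertex 8.786 0.000 0.000
      vertex 0.000 0.000 0.000
    endloop
  endfacet
  facet normal 0.0000 0.0000 -1.0000
    outer loop
      vertex 0.000 12.354 0.000
      vertex 8.786 12.354 0.000
      vertex 0.000 0.000 0.000
    endloop
  endfacet
  facet normal 0.0000 -1.0000 0.0000
    outer loop
      vertex 0.000 0.000 0.000
      vertex 8.786 0.000 0.000
      vertex 8.786 0.000 17.126
    endloop
  endfacet
  facet normal 0.0000 -1.0000 0.0000
    outer loop
      vertex 0.000 0.000 0.000
      vertex 8.786 0.000 17.126
      vertex 0.000 0.000 17.126
    endloop
  endfacet
  facet normal 0.0000 0.8110 0.5850
    outer loop
      vertex 0.000 0.000 17.126
      vertex 8.786 0.000 17.126
      vertex 8.786 12.354 0.000
    endloop
  endfacet
  facet normal 0.0000 0.8110 0.5850
    outer loop
      vertex 0.000 0.000 17.126
      vertex 8.786 12.354 0.000
      vertex 0.000 12.354 0.000
    endloop
  endfacet
  facet normal -1.0000 0.0000 0.0000
    outer loop
      vertex 0.000 0.000 17.126
      vertex 0.000 12.354 0.000
      vertex 0.000 0.000 0.000
    endloop
  endfacet
  facet normal 1.0000 0.0000 0.0000
    outer loop
      vertex 8.786 0.000 0.000
      vertex 8.786 12.354 0.000
      vertex 8.786 0.000 17.126
    endloop
  endfacet
endsolid part

The G0 Z moves step by Δz≈3.425 mm. The G1 loops shrink linearly with z, so the solid tapers from its base footprint up to z≈17.1. Closing with a flat bottom cap and the tapered top and triangulating gives 8 facets — a wedge (ramp): 8.79 × 12.4 mm base, rising to 17.1 mm along the y=0 edge and sloping linearly to z=0 at y=12.4.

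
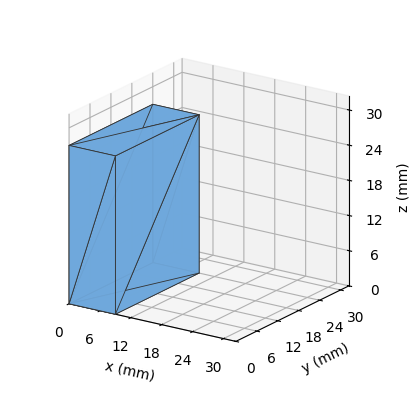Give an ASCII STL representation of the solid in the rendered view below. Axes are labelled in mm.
Reading the render: the shape is a rectangular box, roughly 9 × 24 mm footprint and 27 mm tall (dimensions read to the nearest mm from the axis ticks). For the STL, each face is triangulated and given an outward normal.

solid part
  facet normal 0.0000 0.0000 -1.0000
    outer loop
      vertex 9.00 24.00 0.00
      vertex 9.00 0.00 0.00
      vertex 0.00 0.00 0.00
    endloop
  endfacet
  facet normal 0.0000 0.0000 -1.0000
    outer loop
      vertex 0.00 24.00 0.00
      vertex 9.00 24.00 0.00
      vertex 0.00 0.00 0.00
    endloop
  endfacet
  facet normal 0.0000 0.0000 1.0000
    outer loop
      vertex 0.00 0.00 27.00
      vertex 9.00 0.00 27.00
      vertex 9.00 24.00 27.00
    endloop
  endfacet
  facet normal 0.0000 0.0000 1.0000
    outer loop
      vertex 0.00 0.00 27.00
      vertex 9.00 24.00 27.00
      vertex 0.00 24.00 27.00
    endloop
  endfacet
  facet normal 0.0000 -1.0000 0.0000
    outer loop
      vertex 0.00 0.00 0.00
      vertex 9.00 0.00 0.00
      vertex 9.00 0.00 27.00
    endloop
  endfacet
  facet normal 0.0000 -1.0000 0.0000
    outer loop
      vertex 0.00 0.00 0.00
      vertex 9.00 0.00 27.00
      vertex 0.00 0.00 27.00
    endloop
  endfacet
  facet normal 0.0000 1.0000 0.0000
    outer loop
      vertex 9.00 24.00 27.00
      vertex 9.00 24.00 0.00
      vertex 0.00 24.00 0.00
    endloop
  endfacet
  facet normal 0.0000 1.0000 0.0000
    outer loop
      vertex 0.00 24.00 27.00
      vertex 9.00 24.00 27.00
      vertex 0.00 24.00 0.00
    endloop
  endfacet
  facet normal -1.0000 0.0000 0.0000
    outer loop
      vertex 0.00 24.00 27.00
      vertex 0.00 24.00 0.00
      vertex 0.00 0.00 0.00
    endloop
  endfacet
  facet normal -1.0000 0.0000 0.0000
    outer loop
      vertex 0.00 0.00 27.00
      vertex 0.00 24.00 27.00
      vertex 0.00 0.00 0.00
    endloop
  endfacet
  facet normal 1.0000 0.0000 0.0000
    outer loop
      vertex 9.00 0.00 0.00
      vertex 9.00 24.00 0.00
      vertex 9.00 24.00 27.00
    endloop
  endfacet
  facet normal 1.0000 0.0000 0.0000
    outer loop
      vertex 9.00 0.00 0.00
      vertex 9.00 24.00 27.00
      vertex 9.00 0.00 27.00
    endloop
  endfacet
endsolid part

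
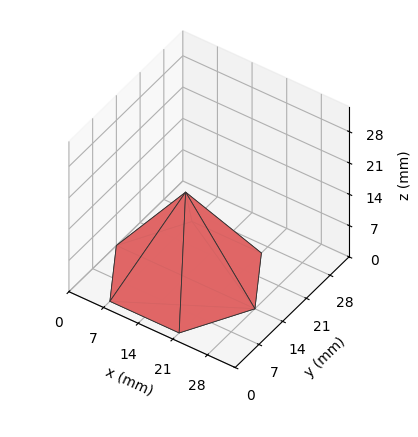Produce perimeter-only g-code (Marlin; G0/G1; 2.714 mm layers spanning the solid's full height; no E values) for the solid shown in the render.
Reading the render: the shape is a regular 6-sided pyramid, base circumscribed radius ≈ 14 mm, apex at z ≈ 19 mm (dimensions read to the nearest mm from the axis ticks). For the g-code, the solid's height is divided into equal slices at the stated Δz and each level perimeter traced with G1 moves after a G0 lift.

; perimeter-only toolpath
G21 ; units = mm
G90 ; absolute positioning
G28 ; home
; layer 1
G0 Z2.714
G0 X26.000 Y14.000
G1 X20.000 Y24.392
G1 X8.000 Y24.392
G1 X2.000 Y14.000
G1 X8.000 Y3.608
G1 X20.000 Y3.608
G1 X26.000 Y14.000
; layer 2
G0 Z5.429
G0 X24.000 Y14.000
G1 X19.000 Y22.660
G1 X9.000 Y22.660
G1 X4.000 Y14.000
G1 X9.000 Y5.340
G1 X19.000 Y5.340
G1 X24.000 Y14.000
; layer 3
G0 Z8.143
G0 X22.000 Y14.000
G1 X18.000 Y20.928
G1 X10.000 Y20.928
G1 X6.000 Y14.000
G1 X10.000 Y7.072
G1 X18.000 Y7.072
G1 X22.000 Y14.000
; layer 4
G0 Z10.857
G0 X20.000 Y14.000
G1 X17.000 Y19.196
G1 X11.000 Y19.196
G1 X8.000 Y14.000
G1 X11.000 Y8.804
G1 X17.000 Y8.804
G1 X20.000 Y14.000
; layer 5
G0 Z13.571
G0 X18.000 Y14.000
G1 X16.000 Y17.464
G1 X12.000 Y17.464
G1 X10.000 Y14.000
G1 X12.000 Y10.536
G1 X16.000 Y10.536
G1 X18.000 Y14.000
; layer 6
G0 Z16.286
G0 X16.000 Y14.000
G1 X15.000 Y15.732
G1 X13.000 Y15.732
G1 X12.000 Y14.000
G1 X13.000 Y12.268
G1 X15.000 Y12.268
G1 X16.000 Y14.000
M2 ; end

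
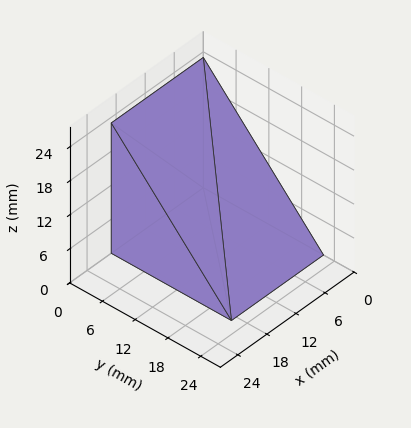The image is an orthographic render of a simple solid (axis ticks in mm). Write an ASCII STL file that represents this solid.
Reading the render: the shape is a wedge (ramp): 19 × 22 mm base, rising to 23 mm along the y=0 edge and sloping linearly to z=0 at y=22 (dimensions read to the nearest mm from the axis ticks). For the STL, each face is triangulated and given an outward normal.

solid part
  facet normal 0.0000 0.0000 -1.0000
    outer loop
      vertex 19.00 22.00 0.00
      vertex 19.00 0.00 0.00
      vertex 0.00 0.00 0.00
    endloop
  endfacet
  facet normal 0.0000 0.0000 -1.0000
    outer loop
      vertex 0.00 22.00 0.00
      vertex 19.00 22.00 0.00
      vertex 0.00 0.00 0.00
    endloop
  endfacet
  facet normal 0.0000 -1.0000 0.0000
    outer loop
      vertex 0.00 0.00 0.00
      vertex 19.00 0.00 0.00
      vertex 19.00 0.00 23.00
    endloop
  endfacet
  facet normal 0.0000 -1.0000 0.0000
    outer loop
      vertex 0.00 0.00 0.00
      vertex 19.00 0.00 23.00
      vertex 0.00 0.00 23.00
    endloop
  endfacet
  facet normal 0.0000 0.7226 0.6912
    outer loop
      vertex 0.00 0.00 23.00
      vertex 19.00 0.00 23.00
      vertex 19.00 22.00 0.00
    endloop
  endfacet
  facet normal 0.0000 0.7226 0.6912
    outer loop
      vertex 0.00 0.00 23.00
      vertex 19.00 22.00 0.00
      vertex 0.00 22.00 0.00
    endloop
  endfacet
  facet normal -1.0000 0.0000 0.0000
    outer loop
      vertex 0.00 0.00 23.00
      vertex 0.00 22.00 0.00
      vertex 0.00 0.00 0.00
    endloop
  endfacet
  facet normal 1.0000 0.0000 0.0000
    outer loop
      vertex 19.00 0.00 0.00
      vertex 19.00 22.00 0.00
      vertex 19.00 0.00 23.00
    endloop
  endfacet
endsolid part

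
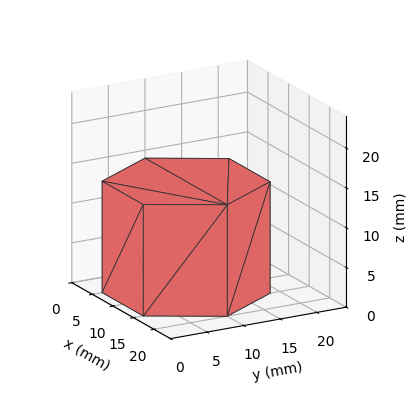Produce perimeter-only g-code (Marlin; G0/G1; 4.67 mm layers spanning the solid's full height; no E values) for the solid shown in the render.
Reading the render: the shape is a regular 6-sided prism (a cylinder approximated with 6 flat sides), circumscribed radius ≈ 10 mm, height ≈ 14 mm (dimensions read to the nearest mm from the axis ticks). For the g-code, the solid's height is divided into equal slices at the stated Δz and each level perimeter traced with G1 moves after a G0 lift.

; perimeter-only toolpath
G21 ; units = mm
G90 ; absolute positioning
G28 ; home
; layer 1
G0 Z4.67
G0 X20.00 Y10.00
G1 X15.00 Y18.66
G1 X5.00 Y18.66
G1 X0.00 Y10.00
G1 X5.00 Y1.34
G1 X15.00 Y1.34
G1 X20.00 Y10.00
; layer 2
G0 Z9.33
G0 X20.00 Y10.00
G1 X15.00 Y18.66
G1 X5.00 Y18.66
G1 X0.00 Y10.00
G1 X5.00 Y1.34
G1 X15.00 Y1.34
G1 X20.00 Y10.00
; layer 3
G0 Z14.00
G0 X20.00 Y10.00
G1 X15.00 Y18.66
G1 X5.00 Y18.66
G1 X0.00 Y10.00
G1 X5.00 Y1.34
G1 X15.00 Y1.34
G1 X20.00 Y10.00
M2 ; end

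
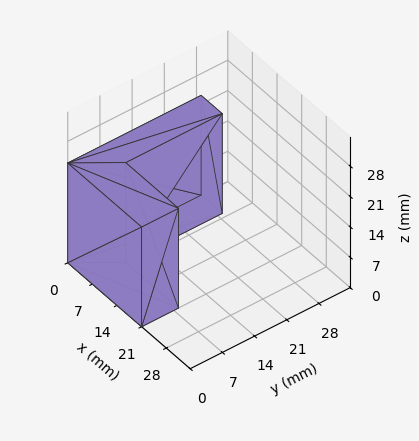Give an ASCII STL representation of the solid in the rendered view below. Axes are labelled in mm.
Reading the render: the shape is an L-shaped prism: outer 21 × 29 mm, arm thicknesses ≈ 8 mm (horizontal) and 6 mm (vertical), extruded 23 mm in z (dimensions read to the nearest mm from the axis ticks). For the STL, each face is triangulated and given an outward normal.

solid part
  facet normal 0.0000 0.0000 -1.0000
    outer loop
      vertex 21.0 8.0 0.0
      vertex 21.0 0.0 0.0
      vertex 0.0 0.0 0.0
    endloop
  endfacet
  facet normal 0.0000 0.0000 -1.0000
    outer loop
      vertex 6.0 8.0 0.0
      vertex 21.0 8.0 0.0
      vertex 0.0 0.0 0.0
    endloop
  endfacet
  facet normal 0.0000 0.0000 -1.0000
    outer loop
      vertex 6.0 29.0 0.0
      vertex 6.0 8.0 0.0
      vertex 0.0 0.0 0.0
    endloop
  endfacet
  facet normal 0.0000 0.0000 -1.0000
    outer loop
      vertex 0.0 29.0 0.0
      vertex 6.0 29.0 0.0
      vertex 0.0 0.0 0.0
    endloop
  endfacet
  facet normal 0.0000 0.0000 1.0000
    outer loop
      vertex 0.0 0.0 23.0
      vertex 21.0 0.0 23.0
      vertex 21.0 8.0 23.0
    endloop
  endfacet
  facet normal 0.0000 0.0000 1.0000
    outer loop
      vertex 0.0 0.0 23.0
      vertex 21.0 8.0 23.0
      vertex 6.0 8.0 23.0
    endloop
  endfacet
  facet normal 0.0000 0.0000 1.0000
    outer loop
      vertex 0.0 0.0 23.0
      vertex 6.0 8.0 23.0
      vertex 6.0 29.0 23.0
    endloop
  endfacet
  facet normal 0.0000 0.0000 1.0000
    outer loop
      vertex 0.0 0.0 23.0
      vertex 6.0 29.0 23.0
      vertex 0.0 29.0 23.0
    endloop
  endfacet
  facet normal 0.0000 -1.0000 0.0000
    outer loop
      vertex 0.0 0.0 0.0
      vertex 21.0 0.0 0.0
      vertex 21.0 0.0 23.0
    endloop
  endfacet
  facet normal 0.0000 -1.0000 0.0000
    outer loop
      vertex 0.0 0.0 0.0
      vertex 21.0 0.0 23.0
      vertex 0.0 0.0 23.0
    endloop
  endfacet
  facet normal 1.0000 0.0000 0.0000
    outer loop
      vertex 21.0 0.0 0.0
      vertex 21.0 8.0 0.0
      vertex 21.0 8.0 23.0
    endloop
  endfacet
  facet normal 1.0000 0.0000 0.0000
    outer loop
      vertex 21.0 0.0 0.0
      vertex 21.0 8.0 23.0
      vertex 21.0 0.0 23.0
    endloop
  endfacet
  facet normal 0.0000 1.0000 0.0000
    outer loop
      vertex 21.0 8.0 0.0
      vertex 6.0 8.0 0.0
      vertex 6.0 8.0 23.0
    endloop
  endfacet
  facet normal 0.0000 1.0000 0.0000
    outer loop
      vertex 21.0 8.0 0.0
      vertex 6.0 8.0 23.0
      vertex 21.0 8.0 23.0
    endloop
  endfacet
  facet normal 1.0000 0.0000 0.0000
    outer loop
      vertex 6.0 8.0 0.0
      vertex 6.0 29.0 0.0
      vertex 6.0 29.0 23.0
    endloop
  endfacet
  facet normal 1.0000 0.0000 0.0000
    outer loop
      vertex 6.0 8.0 0.0
      vertex 6.0 29.0 23.0
      vertex 6.0 8.0 23.0
    endloop
  endfacet
  facet normal 0.0000 1.0000 0.0000
    outer loop
      vertex 6.0 29.0 0.0
      vertex 0.0 29.0 0.0
      vertex 0.0 29.0 23.0
    endloop
  endfacet
  facet normal 0.0000 1.0000 0.0000
    outer loop
      vertex 6.0 29.0 0.0
      vertex 0.0 29.0 23.0
      vertex 6.0 29.0 23.0
    endloop
  endfacet
  facet normal -1.0000 0.0000 0.0000
    outer loop
      vertex 0.0 29.0 0.0
      vertex 0.0 0.0 0.0
      vertex 0.0 0.0 23.0
    endloop
  endfacet
  facet normal -1.0000 0.0000 0.0000
    outer loop
      vertex 0.0 29.0 0.0
      vertex 0.0 0.0 23.0
      vertex 0.0 29.0 23.0
    endloop
  endfacet
endsolid part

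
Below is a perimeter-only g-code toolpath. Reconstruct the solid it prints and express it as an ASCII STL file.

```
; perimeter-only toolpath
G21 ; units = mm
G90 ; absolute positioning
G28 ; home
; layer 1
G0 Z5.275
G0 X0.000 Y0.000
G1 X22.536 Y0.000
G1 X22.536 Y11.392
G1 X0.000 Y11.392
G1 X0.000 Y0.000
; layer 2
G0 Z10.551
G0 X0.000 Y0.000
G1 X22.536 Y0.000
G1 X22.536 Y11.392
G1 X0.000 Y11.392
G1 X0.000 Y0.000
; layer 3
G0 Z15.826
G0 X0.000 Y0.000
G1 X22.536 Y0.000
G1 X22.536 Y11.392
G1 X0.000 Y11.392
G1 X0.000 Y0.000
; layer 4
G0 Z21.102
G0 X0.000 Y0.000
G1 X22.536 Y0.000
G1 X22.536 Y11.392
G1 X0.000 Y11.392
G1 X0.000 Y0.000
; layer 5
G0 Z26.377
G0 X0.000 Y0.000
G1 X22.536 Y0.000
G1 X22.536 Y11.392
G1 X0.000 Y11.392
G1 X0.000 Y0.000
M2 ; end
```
solid part
  facet normal 0.0000 0.0000 -1.0000
    outer loop
      vertex 22.536 11.392 0.000
      vertex 22.536 0.000 0.000
      vertex 0.000 0.000 0.000
    endloop
  endfacet
  facet normal 0.0000 0.0000 -1.0000
    outer loop
      vertex 0.000 11.392 0.000
      vertex 22.536 11.392 0.000
      vertex 0.000 0.000 0.000
    endloop
  endfacet
  facet normal 0.0000 0.0000 1.0000
    outer loop
      vertex 0.000 0.000 26.377
      vertex 22.536 0.000 26.377
      vertex 22.536 11.392 26.377
    endloop
  endfacet
  facet normal 0.0000 0.0000 1.0000
    outer loop
      vertex 0.000 0.000 26.377
      vertex 22.536 11.392 26.377
      vertex 0.000 11.392 26.377
    endloop
  endfacet
  facet normal 0.0000 -1.0000 0.0000
    outer loop
      vertex 0.000 0.000 0.000
      vertex 22.536 0.000 0.000
      vertex 22.536 0.000 26.377
    endloop
  endfacet
  facet normal 0.0000 -1.0000 0.0000
    outer loop
      vertex 0.000 0.000 0.000
      vertex 22.536 0.000 26.377
      vertex 0.000 0.000 26.377
    endloop
  endfacet
  facet normal 0.0000 1.0000 0.0000
    outer loop
      vertex 22.536 11.392 26.377
      vertex 22.536 11.392 0.000
      vertex 0.000 11.392 0.000
    endloop
  endfacet
  facet normal 0.0000 1.0000 0.0000
    outer loop
      vertex 0.000 11.392 26.377
      vertex 22.536 11.392 26.377
      vertex 0.000 11.392 0.000
    endloop
  endfacet
  facet normal -1.0000 0.0000 0.0000
    outer loop
      vertex 0.000 11.392 26.377
      vertex 0.000 11.392 0.000
      vertex 0.000 0.000 0.000
    endloop
  endfacet
  facet normal -1.0000 0.0000 0.0000
    outer loop
      vertex 0.000 0.000 26.377
      vertex 0.000 11.392 26.377
      vertex 0.000 0.000 0.000
    endloop
  endfacet
  facet normal 1.0000 0.0000 0.0000
    outer loop
      vertex 22.536 0.000 0.000
      vertex 22.536 11.392 0.000
      vertex 22.536 11.392 26.377
    endloop
  endfacet
  facet normal 1.0000 0.0000 0.0000
    outer loop
      vertex 22.536 0.000 0.000
      vertex 22.536 11.392 26.377
      vertex 22.536 0.000 26.377
    endloop
  endfacet
endsolid part

The G0 Z moves step by Δz≈5.275 mm. Every layer's G1 loop is the same polygon, so the solid is a straight extrusion of it from z=0 to z≈26.4. Closing with flat bottom and top caps and triangulating gives 12 facets — a rectangular box, roughly 22.5 × 11.4 mm footprint and 26.4 mm tall.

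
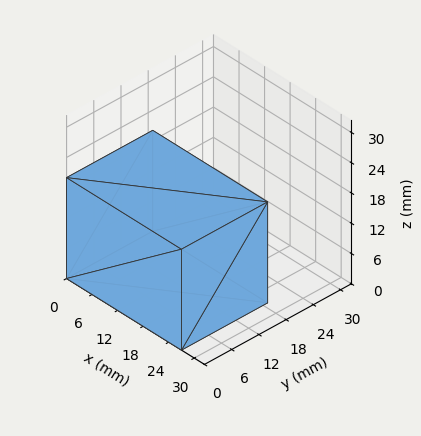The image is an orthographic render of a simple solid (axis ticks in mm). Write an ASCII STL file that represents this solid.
Reading the render: the shape is a rectangular box, roughly 27 × 19 mm footprint and 20 mm tall (dimensions read to the nearest mm from the axis ticks). For the STL, each face is triangulated and given an outward normal.

solid part
  facet normal 0.0000 0.0000 -1.0000
    outer loop
      vertex 27.000 19.000 0.000
      vertex 27.000 0.000 0.000
      vertex 0.000 0.000 0.000
    endloop
  endfacet
  facet normal 0.0000 0.0000 -1.0000
    outer loop
      vertex 0.000 19.000 0.000
      vertex 27.000 19.000 0.000
      vertex 0.000 0.000 0.000
    endloop
  endfacet
  facet normal 0.0000 0.0000 1.0000
    outer loop
      vertex 0.000 0.000 20.000
      vertex 27.000 0.000 20.000
      vertex 27.000 19.000 20.000
    endloop
  endfacet
  facet normal 0.0000 0.0000 1.0000
    outer loop
      vertex 0.000 0.000 20.000
      vertex 27.000 19.000 20.000
      vertex 0.000 19.000 20.000
    endloop
  endfacet
  facet normal 0.0000 -1.0000 0.0000
    outer loop
      vertex 0.000 0.000 0.000
      vertex 27.000 0.000 0.000
      vertex 27.000 0.000 20.000
    endloop
  endfacet
  facet normal 0.0000 -1.0000 0.0000
    outer loop
      vertex 0.000 0.000 0.000
      vertex 27.000 0.000 20.000
      vertex 0.000 0.000 20.000
    endloop
  endfacet
  facet normal 0.0000 1.0000 0.0000
    outer loop
      vertex 27.000 19.000 20.000
      vertex 27.000 19.000 0.000
      vertex 0.000 19.000 0.000
    endloop
  endfacet
  facet normal 0.0000 1.0000 0.0000
    outer loop
      vertex 0.000 19.000 20.000
      vertex 27.000 19.000 20.000
      vertex 0.000 19.000 0.000
    endloop
  endfacet
  facet normal -1.0000 0.0000 0.0000
    outer loop
      vertex 0.000 19.000 20.000
      vertex 0.000 19.000 0.000
      vertex 0.000 0.000 0.000
    endloop
  endfacet
  facet normal -1.0000 0.0000 0.0000
    outer loop
      vertex 0.000 0.000 20.000
      vertex 0.000 19.000 20.000
      vertex 0.000 0.000 0.000
    endloop
  endfacet
  facet normal 1.0000 0.0000 0.0000
    outer loop
      vertex 27.000 0.000 0.000
      vertex 27.000 19.000 0.000
      vertex 27.000 19.000 20.000
    endloop
  endfacet
  facet normal 1.0000 0.0000 0.0000
    outer loop
      vertex 27.000 0.000 0.000
      vertex 27.000 19.000 20.000
      vertex 27.000 0.000 20.000
    endloop
  endfacet
endsolid part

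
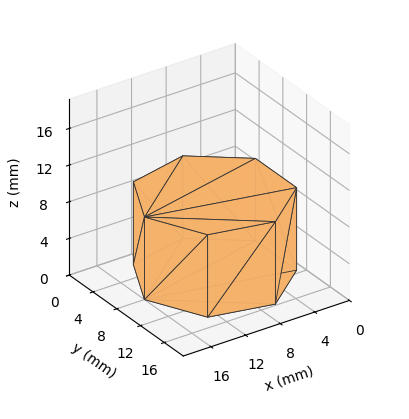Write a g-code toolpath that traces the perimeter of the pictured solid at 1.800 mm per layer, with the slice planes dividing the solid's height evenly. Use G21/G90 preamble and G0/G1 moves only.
Reading the render: the shape is a regular 7-sided prism (a cylinder approximated with 7 flat sides), circumscribed radius ≈ 8 mm, height ≈ 9 mm (dimensions read to the nearest mm from the axis ticks). For the g-code, the solid's height is divided into equal slices at the stated Δz and each level perimeter traced with G1 moves after a G0 lift.

; perimeter-only toolpath
G21 ; units = mm
G90 ; absolute positioning
G28 ; home
; layer 1
G0 Z1.800
G0 X16.000 Y8.000
G1 X12.988 Y14.255
G1 X6.220 Y15.799
G1 X0.792 Y11.471
G1 X0.792 Y4.529
G1 X6.220 Y0.201
G1 X12.988 Y1.745
G1 X16.000 Y8.000
; layer 2
G0 Z3.600
G0 X16.000 Y8.000
G1 X12.988 Y14.255
G1 X6.220 Y15.799
G1 X0.792 Y11.471
G1 X0.792 Y4.529
G1 X6.220 Y0.201
G1 X12.988 Y1.745
G1 X16.000 Y8.000
; layer 3
G0 Z5.400
G0 X16.000 Y8.000
G1 X12.988 Y14.255
G1 X6.220 Y15.799
G1 X0.792 Y11.471
G1 X0.792 Y4.529
G1 X6.220 Y0.201
G1 X12.988 Y1.745
G1 X16.000 Y8.000
; layer 4
G0 Z7.200
G0 X16.000 Y8.000
G1 X12.988 Y14.255
G1 X6.220 Y15.799
G1 X0.792 Y11.471
G1 X0.792 Y4.529
G1 X6.220 Y0.201
G1 X12.988 Y1.745
G1 X16.000 Y8.000
; layer 5
G0 Z9.000
G0 X16.000 Y8.000
G1 X12.988 Y14.255
G1 X6.220 Y15.799
G1 X0.792 Y11.471
G1 X0.792 Y4.529
G1 X6.220 Y0.201
G1 X12.988 Y1.745
G1 X16.000 Y8.000
M2 ; end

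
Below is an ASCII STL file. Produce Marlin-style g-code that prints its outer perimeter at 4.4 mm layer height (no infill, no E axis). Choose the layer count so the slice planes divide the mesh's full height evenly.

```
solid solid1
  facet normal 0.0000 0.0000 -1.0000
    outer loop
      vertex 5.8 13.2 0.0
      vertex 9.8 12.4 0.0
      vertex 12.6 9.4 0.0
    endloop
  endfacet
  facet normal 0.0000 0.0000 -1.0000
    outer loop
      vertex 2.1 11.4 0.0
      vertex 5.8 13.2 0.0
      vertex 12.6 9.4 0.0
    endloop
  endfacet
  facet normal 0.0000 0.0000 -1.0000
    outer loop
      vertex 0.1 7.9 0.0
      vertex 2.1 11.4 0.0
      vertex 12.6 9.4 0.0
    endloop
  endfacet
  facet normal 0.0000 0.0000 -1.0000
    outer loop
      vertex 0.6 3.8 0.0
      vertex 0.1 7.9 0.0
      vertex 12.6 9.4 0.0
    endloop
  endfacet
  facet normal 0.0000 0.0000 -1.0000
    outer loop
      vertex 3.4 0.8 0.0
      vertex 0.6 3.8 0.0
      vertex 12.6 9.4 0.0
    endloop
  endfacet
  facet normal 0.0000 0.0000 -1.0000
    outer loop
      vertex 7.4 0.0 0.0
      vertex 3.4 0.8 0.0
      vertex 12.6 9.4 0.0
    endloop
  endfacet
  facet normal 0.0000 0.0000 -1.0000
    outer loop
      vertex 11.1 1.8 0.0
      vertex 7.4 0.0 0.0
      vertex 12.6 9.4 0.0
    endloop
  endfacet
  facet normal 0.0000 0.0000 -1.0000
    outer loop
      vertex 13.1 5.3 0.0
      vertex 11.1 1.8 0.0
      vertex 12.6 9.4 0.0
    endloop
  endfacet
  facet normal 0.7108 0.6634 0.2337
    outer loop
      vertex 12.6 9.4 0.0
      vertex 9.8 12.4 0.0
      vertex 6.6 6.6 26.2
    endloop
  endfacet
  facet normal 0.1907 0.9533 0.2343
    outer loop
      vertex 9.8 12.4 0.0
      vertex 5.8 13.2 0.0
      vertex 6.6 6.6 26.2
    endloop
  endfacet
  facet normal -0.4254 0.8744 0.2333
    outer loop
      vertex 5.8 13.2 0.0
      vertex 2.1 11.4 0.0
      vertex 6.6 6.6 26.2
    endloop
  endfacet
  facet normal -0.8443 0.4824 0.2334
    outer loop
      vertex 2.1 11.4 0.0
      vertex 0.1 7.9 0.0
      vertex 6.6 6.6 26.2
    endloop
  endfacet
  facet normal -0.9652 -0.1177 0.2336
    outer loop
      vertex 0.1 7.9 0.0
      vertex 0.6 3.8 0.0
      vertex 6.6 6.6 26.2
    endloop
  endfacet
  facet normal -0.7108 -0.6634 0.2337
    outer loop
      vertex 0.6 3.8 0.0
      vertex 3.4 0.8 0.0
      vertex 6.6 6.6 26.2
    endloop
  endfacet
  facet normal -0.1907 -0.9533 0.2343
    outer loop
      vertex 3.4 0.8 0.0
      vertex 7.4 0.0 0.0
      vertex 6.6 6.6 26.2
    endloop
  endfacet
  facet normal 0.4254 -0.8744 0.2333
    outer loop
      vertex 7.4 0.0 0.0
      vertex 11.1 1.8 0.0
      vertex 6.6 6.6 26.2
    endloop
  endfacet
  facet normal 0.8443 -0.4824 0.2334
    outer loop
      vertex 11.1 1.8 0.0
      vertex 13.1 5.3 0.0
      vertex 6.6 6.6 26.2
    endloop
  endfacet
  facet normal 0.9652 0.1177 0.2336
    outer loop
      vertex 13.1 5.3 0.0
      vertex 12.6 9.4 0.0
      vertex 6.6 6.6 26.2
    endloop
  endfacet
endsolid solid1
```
; perimeter-only toolpath
G21 ; units = mm
G90 ; absolute positioning
G28 ; home
; layer 1
G0 Z4.4
G0 X11.6 Y8.9
G1 X9.3 Y11.4
G1 X5.9 Y12.1
G1 X2.8 Y10.6
G1 X1.2 Y7.7
G1 X1.6 Y4.3
G1 X3.9 Y1.8
G1 X7.3 Y1.1
G1 X10.3 Y2.6
G1 X12.0 Y5.5
G1 X11.6 Y8.9
; layer 2
G0 Z8.7
G0 X10.6 Y8.5
G1 X8.7 Y10.5
G1 X6.1 Y11.0
G1 X3.6 Y9.8
G1 X2.3 Y7.5
G1 X2.6 Y4.7
G1 X4.5 Y2.7
G1 X7.1 Y2.2
G1 X9.6 Y3.4
G1 X10.9 Y5.7
G1 X10.6 Y8.5
; layer 3
G0 Z13.1
G0 X9.6 Y8.0
G1 X8.2 Y9.5
G1 X6.2 Y9.9
G1 X4.3 Y9.0
G1 X3.3 Y7.2
G1 X3.6 Y5.2
G1 X5.0 Y3.7
G1 X7.0 Y3.3
G1 X8.8 Y4.2
G1 X9.8 Y5.9
G1 X9.6 Y8.0
; layer 4
G0 Z17.5
G0 X8.6 Y7.5
G1 X7.7 Y8.5
G1 X6.3 Y8.8
G1 X5.1 Y8.2
G1 X4.4 Y7.0
G1 X4.6 Y5.7
G1 X5.5 Y4.7
G1 X6.9 Y4.4
G1 X8.1 Y5.0
G1 X8.8 Y6.2
G1 X8.6 Y7.5
; layer 5
G0 Z21.8
G0 X7.6 Y7.1
G1 X7.1 Y7.6
G1 X6.5 Y7.7
G1 X5.8 Y7.4
G1 X5.5 Y6.8
G1 X5.6 Y6.1
G1 X6.1 Y5.6
G1 X6.7 Y5.5
G1 X7.3 Y5.8
G1 X7.7 Y6.4
G1 X7.6 Y7.1
M2 ; end

The solid is a regular 10-sided pyramid, base circumscribed radius ≈ 6.6 mm, apex at z ≈ 26.2 mm. Slicing at Δz = 4.4 mm — 6 equal slices spanning the solid's height, so layer i sits at z = i·h/6 — gives 5 non-empty perimeters. Each is a 10-segment closed polygon; G0 lifts to the layer z and rapids to the start vertex, then G1 traces the edges. The cross-section shrinks linearly with z (the slice at the apex is degenerate and omitted).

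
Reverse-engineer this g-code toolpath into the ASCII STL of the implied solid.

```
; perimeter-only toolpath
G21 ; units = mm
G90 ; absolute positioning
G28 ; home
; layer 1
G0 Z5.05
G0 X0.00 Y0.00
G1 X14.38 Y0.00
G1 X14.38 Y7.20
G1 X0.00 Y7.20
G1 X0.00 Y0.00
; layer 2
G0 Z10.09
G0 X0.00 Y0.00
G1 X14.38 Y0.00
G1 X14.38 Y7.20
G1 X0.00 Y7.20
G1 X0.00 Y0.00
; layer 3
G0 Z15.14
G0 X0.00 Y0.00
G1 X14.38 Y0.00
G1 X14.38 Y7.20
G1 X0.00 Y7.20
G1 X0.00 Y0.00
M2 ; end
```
solid part
  facet normal 0.0000 0.0000 -1.0000
    outer loop
      vertex 14.38 7.20 0.00
      vertex 14.38 0.00 0.00
      vertex 0.00 0.00 0.00
    endloop
  endfacet
  facet normal 0.0000 0.0000 -1.0000
    outer loop
      vertex 0.00 7.20 0.00
      vertex 14.38 7.20 0.00
      vertex 0.00 0.00 0.00
    endloop
  endfacet
  facet normal 0.0000 0.0000 1.0000
    outer loop
      vertex 0.00 0.00 15.14
      vertex 14.38 0.00 15.14
      vertex 14.38 7.20 15.14
    endloop
  endfacet
  facet normal 0.0000 0.0000 1.0000
    outer loop
      vertex 0.00 0.00 15.14
      vertex 14.38 7.20 15.14
      vertex 0.00 7.20 15.14
    endloop
  endfacet
  facet normal 0.0000 -1.0000 0.0000
    outer loop
      vertex 0.00 0.00 0.00
      vertex 14.38 0.00 0.00
      vertex 14.38 0.00 15.14
    endloop
  endfacet
  facet normal 0.0000 -1.0000 0.0000
    outer loop
      vertex 0.00 0.00 0.00
      vertex 14.38 0.00 15.14
      vertex 0.00 0.00 15.14
    endloop
  endfacet
  facet normal 0.0000 1.0000 0.0000
    outer loop
      vertex 14.38 7.20 15.14
      vertex 14.38 7.20 0.00
      vertex 0.00 7.20 0.00
    endloop
  endfacet
  facet normal 0.0000 1.0000 0.0000
    outer loop
      vertex 0.00 7.20 15.14
      vertex 14.38 7.20 15.14
      vertex 0.00 7.20 0.00
    endloop
  endfacet
  facet normal -1.0000 0.0000 0.0000
    outer loop
      vertex 0.00 7.20 15.14
      vertex 0.00 7.20 0.00
      vertex 0.00 0.00 0.00
    endloop
  endfacet
  facet normal -1.0000 0.0000 0.0000
    outer loop
      vertex 0.00 0.00 15.14
      vertex 0.00 7.20 15.14
      vertex 0.00 0.00 0.00
    endloop
  endfacet
  facet normal 1.0000 0.0000 0.0000
    outer loop
      vertex 14.38 0.00 0.00
      vertex 14.38 7.20 0.00
      vertex 14.38 7.20 15.14
    endloop
  endfacet
  facet normal 1.0000 0.0000 0.0000
    outer loop
      vertex 14.38 0.00 0.00
      vertex 14.38 7.20 15.14
      vertex 14.38 0.00 15.14
    endloop
  endfacet
endsolid part

The G0 Z moves step by Δz≈5.05 mm. Every layer's G1 loop is the same polygon, so the solid is a straight extrusion of it from z=0 to z≈15.1. Closing with flat bottom and top caps and triangulating gives 12 facets — a rectangular box, roughly 14.4 × 7.2 mm footprint and 15.1 mm tall.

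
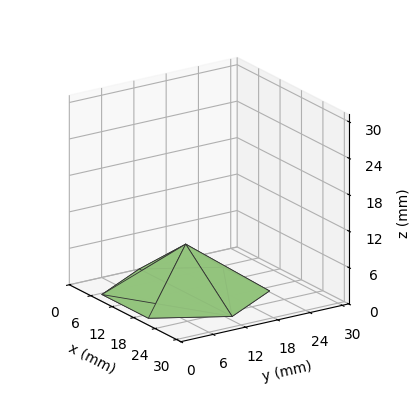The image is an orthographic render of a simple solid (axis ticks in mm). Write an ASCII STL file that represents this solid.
Reading the render: the shape is a regular 6-sided pyramid, base circumscribed radius ≈ 13 mm, apex at z ≈ 8 mm (dimensions read to the nearest mm from the axis ticks). For the STL, each face is triangulated and given an outward normal.

solid part
  facet normal 0.0000 0.0000 -1.0000
    outer loop
      vertex 6.500 24.258 0.000
      vertex 19.500 24.258 0.000
      vertex 26.000 13.000 0.000
    endloop
  endfacet
  facet normal 0.0000 0.0000 -1.0000
    outer loop
      vertex 0.000 13.000 0.000
      vertex 6.500 24.258 0.000
      vertex 26.000 13.000 0.000
    endloop
  endfacet
  facet normal 0.0000 0.0000 -1.0000
    outer loop
      vertex 6.500 1.742 0.000
      vertex 0.000 13.000 0.000
      vertex 26.000 13.000 0.000
    endloop
  endfacet
  facet normal 0.0000 0.0000 -1.0000
    outer loop
      vertex 19.500 1.742 0.000
      vertex 6.500 1.742 0.000
      vertex 26.000 13.000 0.000
    endloop
  endfacet
  facet normal 0.5016 0.2896 0.8152
    outer loop
      vertex 26.000 13.000 0.000
      vertex 19.500 24.258 0.000
      vertex 13.000 13.000 8.000
    endloop
  endfacet
  facet normal 0.0000 0.5793 0.8151
    outer loop
      vertex 19.500 24.258 0.000
      vertex 6.500 24.258 0.000
      vertex 13.000 13.000 8.000
    endloop
  endfacet
  facet normal -0.5016 0.2896 0.8152
    outer loop
      vertex 6.500 24.258 0.000
      vertex 0.000 13.000 0.000
      vertex 13.000 13.000 8.000
    endloop
  endfacet
  facet normal -0.5016 -0.2896 0.8152
    outer loop
      vertex 0.000 13.000 0.000
      vertex 6.500 1.742 0.000
      vertex 13.000 13.000 8.000
    endloop
  endfacet
  facet normal 0.0000 -0.5793 0.8151
    outer loop
      vertex 6.500 1.742 0.000
      vertex 19.500 1.742 0.000
      vertex 13.000 13.000 8.000
    endloop
  endfacet
  facet normal 0.5016 -0.2896 0.8152
    outer loop
      vertex 19.500 1.742 0.000
      vertex 26.000 13.000 0.000
      vertex 13.000 13.000 8.000
    endloop
  endfacet
endsolid part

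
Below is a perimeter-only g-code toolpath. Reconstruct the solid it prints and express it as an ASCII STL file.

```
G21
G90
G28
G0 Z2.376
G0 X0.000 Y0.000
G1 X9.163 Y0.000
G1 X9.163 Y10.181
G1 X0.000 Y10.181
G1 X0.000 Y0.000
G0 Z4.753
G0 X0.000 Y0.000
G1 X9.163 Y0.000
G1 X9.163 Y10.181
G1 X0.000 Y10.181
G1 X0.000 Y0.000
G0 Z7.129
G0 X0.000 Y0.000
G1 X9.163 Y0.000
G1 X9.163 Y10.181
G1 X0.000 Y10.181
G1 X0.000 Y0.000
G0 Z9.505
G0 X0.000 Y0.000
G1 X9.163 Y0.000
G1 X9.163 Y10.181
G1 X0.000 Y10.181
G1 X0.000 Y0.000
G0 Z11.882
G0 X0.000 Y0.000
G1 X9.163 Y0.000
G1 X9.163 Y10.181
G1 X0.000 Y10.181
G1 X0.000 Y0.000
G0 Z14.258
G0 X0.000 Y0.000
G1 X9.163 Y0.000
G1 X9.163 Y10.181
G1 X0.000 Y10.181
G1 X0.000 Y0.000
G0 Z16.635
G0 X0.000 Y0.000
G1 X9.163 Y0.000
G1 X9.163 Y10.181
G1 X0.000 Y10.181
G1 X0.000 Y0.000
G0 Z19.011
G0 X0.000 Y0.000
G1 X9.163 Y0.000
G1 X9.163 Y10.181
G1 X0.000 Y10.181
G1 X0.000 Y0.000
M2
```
solid part
  facet normal 0.0000 0.0000 -1.0000
    outer loop
      vertex 9.163 10.181 0.000
      vertex 9.163 0.000 0.000
      vertex 0.000 0.000 0.000
    endloop
  endfacet
  facet normal 0.0000 0.0000 -1.0000
    outer loop
      vertex 0.000 10.181 0.000
      vertex 9.163 10.181 0.000
      vertex 0.000 0.000 0.000
    endloop
  endfacet
  facet normal 0.0000 0.0000 1.0000
    outer loop
      vertex 0.000 0.000 19.011
      vertex 9.163 0.000 19.011
      vertex 9.163 10.181 19.011
    endloop
  endfacet
  facet normal 0.0000 0.0000 1.0000
    outer loop
      vertex 0.000 0.000 19.011
      vertex 9.163 10.181 19.011
      vertex 0.000 10.181 19.011
    endloop
  endfacet
  facet normal 0.0000 -1.0000 0.0000
    outer loop
      vertex 0.000 0.000 0.000
      vertex 9.163 0.000 0.000
      vertex 9.163 0.000 19.011
    endloop
  endfacet
  facet normal 0.0000 -1.0000 0.0000
    outer loop
      vertex 0.000 0.000 0.000
      vertex 9.163 0.000 19.011
      vertex 0.000 0.000 19.011
    endloop
  endfacet
  facet normal 0.0000 1.0000 0.0000
    outer loop
      vertex 9.163 10.181 19.011
      vertex 9.163 10.181 0.000
      vertex 0.000 10.181 0.000
    endloop
  endfacet
  facet normal 0.0000 1.0000 0.0000
    outer loop
      vertex 0.000 10.181 19.011
      vertex 9.163 10.181 19.011
      vertex 0.000 10.181 0.000
    endloop
  endfacet
  facet normal -1.0000 0.0000 0.0000
    outer loop
      vertex 0.000 10.181 19.011
      vertex 0.000 10.181 0.000
      vertex 0.000 0.000 0.000
    endloop
  endfacet
  facet normal -1.0000 0.0000 0.0000
    outer loop
      vertex 0.000 0.000 19.011
      vertex 0.000 10.181 19.011
      vertex 0.000 0.000 0.000
    endloop
  endfacet
  facet normal 1.0000 0.0000 0.0000
    outer loop
      vertex 9.163 0.000 0.000
      vertex 9.163 10.181 0.000
      vertex 9.163 10.181 19.011
    endloop
  endfacet
  facet normal 1.0000 0.0000 0.0000
    outer loop
      vertex 9.163 0.000 0.000
      vertex 9.163 10.181 19.011
      vertex 9.163 0.000 19.011
    endloop
  endfacet
endsolid part

The G0 Z moves step by Δz≈2.376 mm. Every layer's G1 loop is the same polygon, so the solid is a straight extrusion of it from z=0 to z≈19. Closing with flat bottom and top caps and triangulating gives 12 facets — a rectangular box, roughly 9.16 × 10.2 mm footprint and 19 mm tall.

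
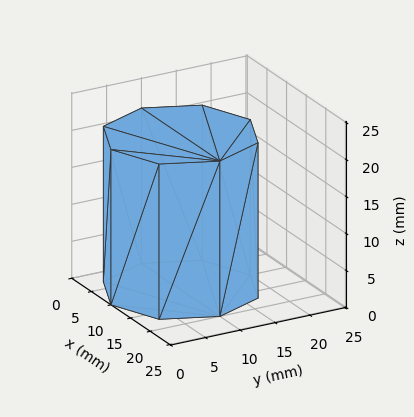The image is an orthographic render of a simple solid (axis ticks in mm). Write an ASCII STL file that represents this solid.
Reading the render: the shape is a regular 8-sided prism (a cylinder approximated with 8 flat sides), circumscribed radius ≈ 10 mm, height ≈ 21 mm (dimensions read to the nearest mm from the axis ticks). For the STL, each face is triangulated and given an outward normal.

solid part
  facet normal 0.0000 0.0000 -1.0000
    outer loop
      vertex 10.0 20.0 0.0
      vertex 17.1 17.1 0.0
      vertex 20.0 10.0 0.0
    endloop
  endfacet
  facet normal 0.0000 0.0000 -1.0000
    outer loop
      vertex 2.9 17.1 0.0
      vertex 10.0 20.0 0.0
      vertex 20.0 10.0 0.0
    endloop
  endfacet
  facet normal 0.0000 0.0000 -1.0000
    outer loop
      vertex 0.0 10.0 0.0
      vertex 2.9 17.1 0.0
      vertex 20.0 10.0 0.0
    endloop
  endfacet
  facet normal 0.0000 0.0000 -1.0000
    outer loop
      vertex 2.9 2.9 0.0
      vertex 0.0 10.0 0.0
      vertex 20.0 10.0 0.0
    endloop
  endfacet
  facet normal 0.0000 0.0000 -1.0000
    outer loop
      vertex 10.0 0.0 0.0
      vertex 2.9 2.9 0.0
      vertex 20.0 10.0 0.0
    endloop
  endfacet
  facet normal 0.0000 0.0000 -1.0000
    outer loop
      vertex 17.1 2.9 0.0
      vertex 10.0 0.0 0.0
      vertex 20.0 10.0 0.0
    endloop
  endfacet
  facet normal 0.0000 0.0000 1.0000
    outer loop
      vertex 20.0 10.0 21.0
      vertex 17.1 17.1 21.0
      vertex 10.0 20.0 21.0
    endloop
  endfacet
  facet normal 0.0000 0.0000 1.0000
    outer loop
      vertex 20.0 10.0 21.0
      vertex 10.0 20.0 21.0
      vertex 2.9 17.1 21.0
    endloop
  endfacet
  facet normal 0.0000 0.0000 1.0000
    outer loop
      vertex 20.0 10.0 21.0
      vertex 2.9 17.1 21.0
      vertex 0.0 10.0 21.0
    endloop
  endfacet
  facet normal 0.0000 0.0000 1.0000
    outer loop
      vertex 20.0 10.0 21.0
      vertex 0.0 10.0 21.0
      vertex 2.9 2.9 21.0
    endloop
  endfacet
  facet normal 0.0000 0.0000 1.0000
    outer loop
      vertex 20.0 10.0 21.0
      vertex 2.9 2.9 21.0
      vertex 10.0 0.0 21.0
    endloop
  endfacet
  facet normal 0.0000 0.0000 1.0000
    outer loop
      vertex 20.0 10.0 21.0
      vertex 10.0 0.0 21.0
      vertex 17.1 2.9 21.0
    endloop
  endfacet
  facet normal 0.9258 0.3781 0.0000
    outer loop
      vertex 20.0 10.0 0.0
      vertex 17.1 17.1 0.0
      vertex 17.1 17.1 21.0
    endloop
  endfacet
  facet normal 0.9258 0.3781 0.0000
    outer loop
      vertex 20.0 10.0 0.0
      vertex 17.1 17.1 21.0
      vertex 20.0 10.0 21.0
    endloop
  endfacet
  facet normal 0.3781 0.9258 0.0000
    outer loop
      vertex 17.1 17.1 0.0
      vertex 10.0 20.0 0.0
      vertex 10.0 20.0 21.0
    endloop
  endfacet
  facet normal 0.3781 0.9258 0.0000
    outer loop
      vertex 17.1 17.1 0.0
      vertex 10.0 20.0 21.0
      vertex 17.1 17.1 21.0
    endloop
  endfacet
  facet normal -0.3781 0.9258 0.0000
    outer loop
      vertex 10.0 20.0 0.0
      vertex 2.9 17.1 0.0
      vertex 2.9 17.1 21.0
    endloop
  endfacet
  facet normal -0.3781 0.9258 0.0000
    outer loop
      vertex 10.0 20.0 0.0
      vertex 2.9 17.1 21.0
      vertex 10.0 20.0 21.0
    endloop
  endfacet
  facet normal -0.9258 0.3781 0.0000
    outer loop
      vertex 2.9 17.1 0.0
      vertex 0.0 10.0 0.0
      vertex 0.0 10.0 21.0
    endloop
  endfacet
  facet normal -0.9258 0.3781 0.0000
    outer loop
      vertex 2.9 17.1 0.0
      vertex 0.0 10.0 21.0
      vertex 2.9 17.1 21.0
    endloop
  endfacet
  facet normal -0.9258 -0.3781 0.0000
    outer loop
      vertex 0.0 10.0 0.0
      vertex 2.9 2.9 0.0
      vertex 2.9 2.9 21.0
    endloop
  endfacet
  facet normal -0.9258 -0.3781 0.0000
    outer loop
      vertex 0.0 10.0 0.0
      vertex 2.9 2.9 21.0
      vertex 0.0 10.0 21.0
    endloop
  endfacet
  facet normal -0.3781 -0.9258 0.0000
    outer loop
      vertex 2.9 2.9 0.0
      vertex 10.0 0.0 0.0
      vertex 10.0 0.0 21.0
    endloop
  endfacet
  facet normal -0.3781 -0.9258 0.0000
    outer loop
      vertex 2.9 2.9 0.0
      vertex 10.0 0.0 21.0
      vertex 2.9 2.9 21.0
    endloop
  endfacet
  facet normal 0.3781 -0.9258 0.0000
    outer loop
      vertex 10.0 0.0 0.0
      vertex 17.1 2.9 0.0
      vertex 17.1 2.9 21.0
    endloop
  endfacet
  facet normal 0.3781 -0.9258 0.0000
    outer loop
      vertex 10.0 0.0 0.0
      vertex 17.1 2.9 21.0
      vertex 10.0 0.0 21.0
    endloop
  endfacet
  facet normal 0.9258 -0.3781 0.0000
    outer loop
      vertex 17.1 2.9 0.0
      vertex 20.0 10.0 0.0
      vertex 20.0 10.0 21.0
    endloop
  endfacet
  facet normal 0.9258 -0.3781 0.0000
    outer loop
      vertex 17.1 2.9 0.0
      vertex 20.0 10.0 21.0
      vertex 17.1 2.9 21.0
    endloop
  endfacet
endsolid part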